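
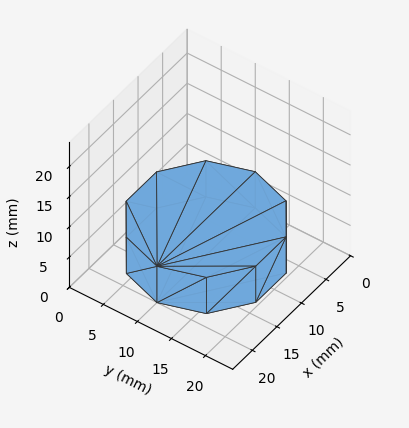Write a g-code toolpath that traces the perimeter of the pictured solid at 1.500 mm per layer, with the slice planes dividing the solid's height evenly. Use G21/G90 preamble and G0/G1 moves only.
Reading the render: the shape is a regular 10-sided prism (a cylinder approximated with 10 flat sides), circumscribed radius ≈ 10 mm, height ≈ 6 mm (dimensions read to the nearest mm from the axis ticks). For the g-code, the solid's height is divided into equal slices at the stated Δz and each level perimeter traced with G1 moves after a G0 lift.

; perimeter-only toolpath
G21 ; units = mm
G90 ; absolute positioning
G28 ; home
; layer 1
G0 Z1.500
G0 X20.000 Y10.000
G1 X18.090 Y15.878
G1 X13.090 Y19.511
G1 X6.910 Y19.511
G1 X1.910 Y15.878
G1 X0.000 Y10.000
G1 X1.910 Y4.122
G1 X6.910 Y0.489
G1 X13.090 Y0.489
G1 X18.090 Y4.122
G1 X20.000 Y10.000
; layer 2
G0 Z3.000
G0 X20.000 Y10.000
G1 X18.090 Y15.878
G1 X13.090 Y19.511
G1 X6.910 Y19.511
G1 X1.910 Y15.878
G1 X0.000 Y10.000
G1 X1.910 Y4.122
G1 X6.910 Y0.489
G1 X13.090 Y0.489
G1 X18.090 Y4.122
G1 X20.000 Y10.000
; layer 3
G0 Z4.500
G0 X20.000 Y10.000
G1 X18.090 Y15.878
G1 X13.090 Y19.511
G1 X6.910 Y19.511
G1 X1.910 Y15.878
G1 X0.000 Y10.000
G1 X1.910 Y4.122
G1 X6.910 Y0.489
G1 X13.090 Y0.489
G1 X18.090 Y4.122
G1 X20.000 Y10.000
; layer 4
G0 Z6.000
G0 X20.000 Y10.000
G1 X18.090 Y15.878
G1 X13.090 Y19.511
G1 X6.910 Y19.511
G1 X1.910 Y15.878
G1 X0.000 Y10.000
G1 X1.910 Y4.122
G1 X6.910 Y0.489
G1 X13.090 Y0.489
G1 X18.090 Y4.122
G1 X20.000 Y10.000
M2 ; end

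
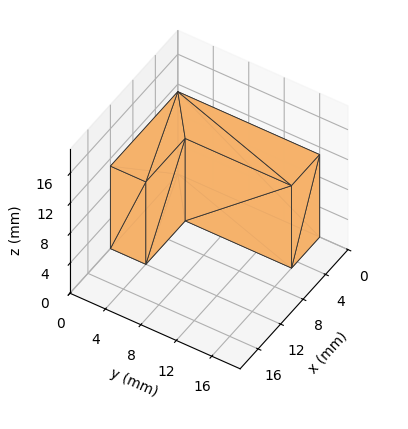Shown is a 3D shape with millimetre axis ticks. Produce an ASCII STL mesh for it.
Reading the render: the shape is an L-shaped prism: outer 12 × 16 mm, arm thicknesses ≈ 4 mm (horizontal) and 5 mm (vertical), extruded 11 mm in z (dimensions read to the nearest mm from the axis ticks). For the STL, each face is triangulated and given an outward normal.

solid part
  facet normal 0.0000 0.0000 -1.0000
    outer loop
      vertex 12.000 4.000 0.000
      vertex 12.000 0.000 0.000
      vertex 0.000 0.000 0.000
    endloop
  endfacet
  facet normal 0.0000 0.0000 -1.0000
    outer loop
      vertex 5.000 4.000 0.000
      vertex 12.000 4.000 0.000
      vertex 0.000 0.000 0.000
    endloop
  endfacet
  facet normal 0.0000 0.0000 -1.0000
    outer loop
      vertex 5.000 16.000 0.000
      vertex 5.000 4.000 0.000
      vertex 0.000 0.000 0.000
    endloop
  endfacet
  facet normal 0.0000 0.0000 -1.0000
    outer loop
      vertex 0.000 16.000 0.000
      vertex 5.000 16.000 0.000
      vertex 0.000 0.000 0.000
    endloop
  endfacet
  facet normal 0.0000 0.0000 1.0000
    outer loop
      vertex 0.000 0.000 11.000
      vertex 12.000 0.000 11.000
      vertex 12.000 4.000 11.000
    endloop
  endfacet
  facet normal 0.0000 0.0000 1.0000
    outer loop
      vertex 0.000 0.000 11.000
      vertex 12.000 4.000 11.000
      vertex 5.000 4.000 11.000
    endloop
  endfacet
  facet normal 0.0000 0.0000 1.0000
    outer loop
      vertex 0.000 0.000 11.000
      vertex 5.000 4.000 11.000
      vertex 5.000 16.000 11.000
    endloop
  endfacet
  facet normal 0.0000 0.0000 1.0000
    outer loop
      vertex 0.000 0.000 11.000
      vertex 5.000 16.000 11.000
      vertex 0.000 16.000 11.000
    endloop
  endfacet
  facet normal 0.0000 -1.0000 0.0000
    outer loop
      vertex 0.000 0.000 0.000
      vertex 12.000 0.000 0.000
      vertex 12.000 0.000 11.000
    endloop
  endfacet
  facet normal 0.0000 -1.0000 0.0000
    outer loop
      vertex 0.000 0.000 0.000
      vertex 12.000 0.000 11.000
      vertex 0.000 0.000 11.000
    endloop
  endfacet
  facet normal 1.0000 0.0000 0.0000
    outer loop
      vertex 12.000 0.000 0.000
      vertex 12.000 4.000 0.000
      vertex 12.000 4.000 11.000
    endloop
  endfacet
  facet normal 1.0000 0.0000 0.0000
    outer loop
      vertex 12.000 0.000 0.000
      vertex 12.000 4.000 11.000
      vertex 12.000 0.000 11.000
    endloop
  endfacet
  facet normal 0.0000 1.0000 0.0000
    outer loop
      vertex 12.000 4.000 0.000
      vertex 5.000 4.000 0.000
      vertex 5.000 4.000 11.000
    endloop
  endfacet
  facet normal 0.0000 1.0000 0.0000
    outer loop
      vertex 12.000 4.000 0.000
      vertex 5.000 4.000 11.000
      vertex 12.000 4.000 11.000
    endloop
  endfacet
  facet normal 1.0000 0.0000 0.0000
    outer loop
      vertex 5.000 4.000 0.000
      vertex 5.000 16.000 0.000
      vertex 5.000 16.000 11.000
    endloop
  endfacet
  facet normal 1.0000 0.0000 0.0000
    outer loop
      vertex 5.000 4.000 0.000
      vertex 5.000 16.000 11.000
      vertex 5.000 4.000 11.000
    endloop
  endfacet
  facet normal 0.0000 1.0000 0.0000
    outer loop
      vertex 5.000 16.000 0.000
      vertex 0.000 16.000 0.000
      vertex 0.000 16.000 11.000
    endloop
  endfacet
  facet normal 0.0000 1.0000 0.0000
    outer loop
      vertex 5.000 16.000 0.000
      vertex 0.000 16.000 11.000
      vertex 5.000 16.000 11.000
    endloop
  endfacet
  facet normal -1.0000 0.0000 0.0000
    outer loop
      vertex 0.000 16.000 0.000
      vertex 0.000 0.000 0.000
      vertex 0.000 0.000 11.000
    endloop
  endfacet
  facet normal -1.0000 0.0000 0.0000
    outer loop
      vertex 0.000 16.000 0.000
      vertex 0.000 0.000 11.000
      vertex 0.000 16.000 11.000
    endloop
  endfacet
endsolid part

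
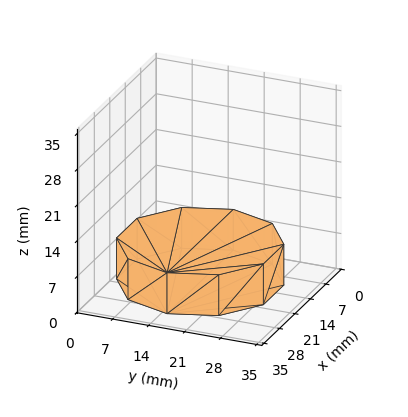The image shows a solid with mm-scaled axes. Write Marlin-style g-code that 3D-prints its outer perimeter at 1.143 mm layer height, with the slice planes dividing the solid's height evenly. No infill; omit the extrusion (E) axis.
Reading the render: the shape is a regular 10-sided prism (a cylinder approximated with 10 flat sides), circumscribed radius ≈ 15 mm, height ≈ 8 mm (dimensions read to the nearest mm from the axis ticks). For the g-code, the solid's height is divided into equal slices at the stated Δz and each level perimeter traced with G1 moves after a G0 lift.

; perimeter-only toolpath
G21 ; units = mm
G90 ; absolute positioning
G28 ; home
; layer 1
G0 Z1.143
G0 X30.000 Y15.000
G1 X27.135 Y23.817
G1 X19.635 Y29.266
G1 X10.365 Y29.266
G1 X2.865 Y23.817
G1 X0.000 Y15.000
G1 X2.865 Y6.183
G1 X10.365 Y0.734
G1 X19.635 Y0.734
G1 X27.135 Y6.183
G1 X30.000 Y15.000
; layer 2
G0 Z2.286
G0 X30.000 Y15.000
G1 X27.135 Y23.817
G1 X19.635 Y29.266
G1 X10.365 Y29.266
G1 X2.865 Y23.817
G1 X0.000 Y15.000
G1 X2.865 Y6.183
G1 X10.365 Y0.734
G1 X19.635 Y0.734
G1 X27.135 Y6.183
G1 X30.000 Y15.000
; layer 3
G0 Z3.429
G0 X30.000 Y15.000
G1 X27.135 Y23.817
G1 X19.635 Y29.266
G1 X10.365 Y29.266
G1 X2.865 Y23.817
G1 X0.000 Y15.000
G1 X2.865 Y6.183
G1 X10.365 Y0.734
G1 X19.635 Y0.734
G1 X27.135 Y6.183
G1 X30.000 Y15.000
; layer 4
G0 Z4.571
G0 X30.000 Y15.000
G1 X27.135 Y23.817
G1 X19.635 Y29.266
G1 X10.365 Y29.266
G1 X2.865 Y23.817
G1 X0.000 Y15.000
G1 X2.865 Y6.183
G1 X10.365 Y0.734
G1 X19.635 Y0.734
G1 X27.135 Y6.183
G1 X30.000 Y15.000
; layer 5
G0 Z5.714
G0 X30.000 Y15.000
G1 X27.135 Y23.817
G1 X19.635 Y29.266
G1 X10.365 Y29.266
G1 X2.865 Y23.817
G1 X0.000 Y15.000
G1 X2.865 Y6.183
G1 X10.365 Y0.734
G1 X19.635 Y0.734
G1 X27.135 Y6.183
G1 X30.000 Y15.000
; layer 6
G0 Z6.857
G0 X30.000 Y15.000
G1 X27.135 Y23.817
G1 X19.635 Y29.266
G1 X10.365 Y29.266
G1 X2.865 Y23.817
G1 X0.000 Y15.000
G1 X2.865 Y6.183
G1 X10.365 Y0.734
G1 X19.635 Y0.734
G1 X27.135 Y6.183
G1 X30.000 Y15.000
; layer 7
G0 Z8.000
G0 X30.000 Y15.000
G1 X27.135 Y23.817
G1 X19.635 Y29.266
G1 X10.365 Y29.266
G1 X2.865 Y23.817
G1 X0.000 Y15.000
G1 X2.865 Y6.183
G1 X10.365 Y0.734
G1 X19.635 Y0.734
G1 X27.135 Y6.183
G1 X30.000 Y15.000
M2 ; end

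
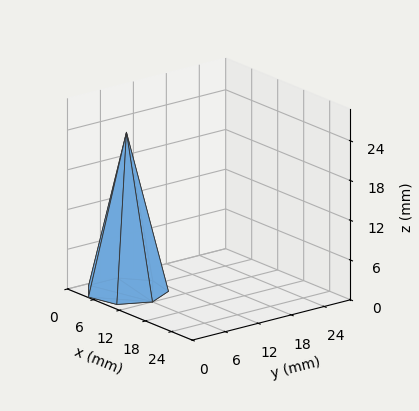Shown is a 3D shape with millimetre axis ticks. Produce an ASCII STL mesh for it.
Reading the render: the shape is a regular 7-sided pyramid, base circumscribed radius ≈ 6 mm, apex at z ≈ 24 mm (dimensions read to the nearest mm from the axis ticks). For the STL, each face is triangulated and given an outward normal.

solid part
  facet normal 0.0000 0.0000 -1.0000
    outer loop
      vertex 4.665 11.850 0.000
      vertex 9.741 10.691 0.000
      vertex 12.000 6.000 0.000
    endloop
  endfacet
  facet normal 0.0000 0.0000 -1.0000
    outer loop
      vertex 0.594 8.603 0.000
      vertex 4.665 11.850 0.000
      vertex 12.000 6.000 0.000
    endloop
  endfacet
  facet normal 0.0000 0.0000 -1.0000
    outer loop
      vertex 0.594 3.397 0.000
      vertex 0.594 8.603 0.000
      vertex 12.000 6.000 0.000
    endloop
  endfacet
  facet normal 0.0000 0.0000 -1.0000
    outer loop
      vertex 4.665 0.150 0.000
      vertex 0.594 3.397 0.000
      vertex 12.000 6.000 0.000
    endloop
  endfacet
  facet normal 0.0000 0.0000 -1.0000
    outer loop
      vertex 9.741 1.309 0.000
      vertex 4.665 0.150 0.000
      vertex 12.000 6.000 0.000
    endloop
  endfacet
  facet normal 0.8790 0.4233 0.2197
    outer loop
      vertex 12.000 6.000 0.000
      vertex 9.741 10.691 0.000
      vertex 6.000 6.000 24.000
    endloop
  endfacet
  facet normal 0.2172 0.9511 0.2197
    outer loop
      vertex 9.741 10.691 0.000
      vertex 4.665 11.850 0.000
      vertex 6.000 6.000 24.000
    endloop
  endfacet
  facet normal -0.6083 0.7627 0.2197
    outer loop
      vertex 4.665 11.850 0.000
      vertex 0.594 8.603 0.000
      vertex 6.000 6.000 24.000
    endloop
  endfacet
  facet normal -0.9756 0.0000 0.2197
    outer loop
      vertex 0.594 8.603 0.000
      vertex 0.594 3.397 0.000
      vertex 6.000 6.000 24.000
    endloop
  endfacet
  facet normal -0.6083 -0.7627 0.2197
    outer loop
      vertex 0.594 3.397 0.000
      vertex 4.665 0.150 0.000
      vertex 6.000 6.000 24.000
    endloop
  endfacet
  facet normal 0.2172 -0.9511 0.2197
    outer loop
      vertex 4.665 0.150 0.000
      vertex 9.741 1.309 0.000
      vertex 6.000 6.000 24.000
    endloop
  endfacet
  facet normal 0.8790 -0.4233 0.2197
    outer loop
      vertex 9.741 1.309 0.000
      vertex 12.000 6.000 0.000
      vertex 6.000 6.000 24.000
    endloop
  endfacet
endsolid part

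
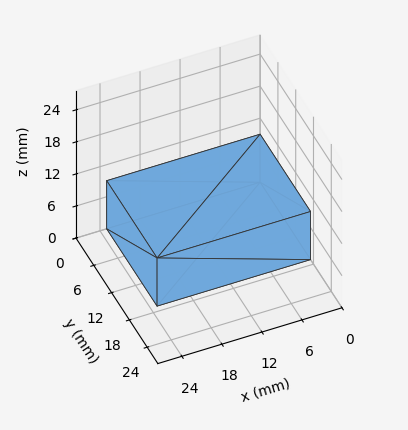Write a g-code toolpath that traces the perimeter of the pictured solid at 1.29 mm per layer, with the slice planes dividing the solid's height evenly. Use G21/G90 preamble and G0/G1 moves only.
Reading the render: the shape is a rectangular box, roughly 23 × 17 mm footprint and 9 mm tall (dimensions read to the nearest mm from the axis ticks). For the g-code, the solid's height is divided into equal slices at the stated Δz and each level perimeter traced with G1 moves after a G0 lift.

; perimeter-only toolpath
G21 ; units = mm
G90 ; absolute positioning
G28 ; home
; layer 1
G0 Z1.29
G0 X0.00 Y0.00
G1 X23.00 Y0.00
G1 X23.00 Y17.00
G1 X0.00 Y17.00
G1 X0.00 Y0.00
; layer 2
G0 Z2.57
G0 X0.00 Y0.00
G1 X23.00 Y0.00
G1 X23.00 Y17.00
G1 X0.00 Y17.00
G1 X0.00 Y0.00
; layer 3
G0 Z3.86
G0 X0.00 Y0.00
G1 X23.00 Y0.00
G1 X23.00 Y17.00
G1 X0.00 Y17.00
G1 X0.00 Y0.00
; layer 4
G0 Z5.14
G0 X0.00 Y0.00
G1 X23.00 Y0.00
G1 X23.00 Y17.00
G1 X0.00 Y17.00
G1 X0.00 Y0.00
; layer 5
G0 Z6.43
G0 X0.00 Y0.00
G1 X23.00 Y0.00
G1 X23.00 Y17.00
G1 X0.00 Y17.00
G1 X0.00 Y0.00
; layer 6
G0 Z7.71
G0 X0.00 Y0.00
G1 X23.00 Y0.00
G1 X23.00 Y17.00
G1 X0.00 Y17.00
G1 X0.00 Y0.00
; layer 7
G0 Z9.00
G0 X0.00 Y0.00
G1 X23.00 Y0.00
G1 X23.00 Y17.00
G1 X0.00 Y17.00
G1 X0.00 Y0.00
M2 ; end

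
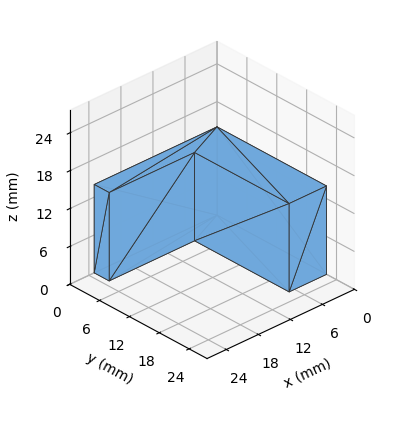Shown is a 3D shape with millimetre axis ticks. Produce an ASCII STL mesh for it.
Reading the render: the shape is an L-shaped prism: outer 23 × 22 mm, arm thicknesses ≈ 3 mm (horizontal) and 7 mm (vertical), extruded 14 mm in z (dimensions read to the nearest mm from the axis ticks). For the STL, each face is triangulated and given an outward normal.

solid part
  facet normal 0.0000 0.0000 -1.0000
    outer loop
      vertex 23.0 3.0 0.0
      vertex 23.0 0.0 0.0
      vertex 0.0 0.0 0.0
    endloop
  endfacet
  facet normal 0.0000 0.0000 -1.0000
    outer loop
      vertex 7.0 3.0 0.0
      vertex 23.0 3.0 0.0
      vertex 0.0 0.0 0.0
    endloop
  endfacet
  facet normal 0.0000 0.0000 -1.0000
    outer loop
      vertex 7.0 22.0 0.0
      vertex 7.0 3.0 0.0
      vertex 0.0 0.0 0.0
    endloop
  endfacet
  facet normal 0.0000 0.0000 -1.0000
    outer loop
      vertex 0.0 22.0 0.0
      vertex 7.0 22.0 0.0
      vertex 0.0 0.0 0.0
    endloop
  endfacet
  facet normal 0.0000 0.0000 1.0000
    outer loop
      vertex 0.0 0.0 14.0
      vertex 23.0 0.0 14.0
      vertex 23.0 3.0 14.0
    endloop
  endfacet
  facet normal 0.0000 0.0000 1.0000
    outer loop
      vertex 0.0 0.0 14.0
      vertex 23.0 3.0 14.0
      vertex 7.0 3.0 14.0
    endloop
  endfacet
  facet normal 0.0000 0.0000 1.0000
    outer loop
      vertex 0.0 0.0 14.0
      vertex 7.0 3.0 14.0
      vertex 7.0 22.0 14.0
    endloop
  endfacet
  facet normal 0.0000 0.0000 1.0000
    outer loop
      vertex 0.0 0.0 14.0
      vertex 7.0 22.0 14.0
      vertex 0.0 22.0 14.0
    endloop
  endfacet
  facet normal 0.0000 -1.0000 0.0000
    outer loop
      vertex 0.0 0.0 0.0
      vertex 23.0 0.0 0.0
      vertex 23.0 0.0 14.0
    endloop
  endfacet
  facet normal 0.0000 -1.0000 0.0000
    outer loop
      vertex 0.0 0.0 0.0
      vertex 23.0 0.0 14.0
      vertex 0.0 0.0 14.0
    endloop
  endfacet
  facet normal 1.0000 0.0000 0.0000
    outer loop
      vertex 23.0 0.0 0.0
      vertex 23.0 3.0 0.0
      vertex 23.0 3.0 14.0
    endloop
  endfacet
  facet normal 1.0000 0.0000 0.0000
    outer loop
      vertex 23.0 0.0 0.0
      vertex 23.0 3.0 14.0
      vertex 23.0 0.0 14.0
    endloop
  endfacet
  facet normal 0.0000 1.0000 0.0000
    outer loop
      vertex 23.0 3.0 0.0
      vertex 7.0 3.0 0.0
      vertex 7.0 3.0 14.0
    endloop
  endfacet
  facet normal 0.0000 1.0000 0.0000
    outer loop
      vertex 23.0 3.0 0.0
      vertex 7.0 3.0 14.0
      vertex 23.0 3.0 14.0
    endloop
  endfacet
  facet normal 1.0000 0.0000 0.0000
    outer loop
      vertex 7.0 3.0 0.0
      vertex 7.0 22.0 0.0
      vertex 7.0 22.0 14.0
    endloop
  endfacet
  facet normal 1.0000 0.0000 0.0000
    outer loop
      vertex 7.0 3.0 0.0
      vertex 7.0 22.0 14.0
      vertex 7.0 3.0 14.0
    endloop
  endfacet
  facet normal 0.0000 1.0000 0.0000
    outer loop
      vertex 7.0 22.0 0.0
      vertex 0.0 22.0 0.0
      vertex 0.0 22.0 14.0
    endloop
  endfacet
  facet normal 0.0000 1.0000 0.0000
    outer loop
      vertex 7.0 22.0 0.0
      vertex 0.0 22.0 14.0
      vertex 7.0 22.0 14.0
    endloop
  endfacet
  facet normal -1.0000 0.0000 0.0000
    outer loop
      vertex 0.0 22.0 0.0
      vertex 0.0 0.0 0.0
      vertex 0.0 0.0 14.0
    endloop
  endfacet
  facet normal -1.0000 0.0000 0.0000
    outer loop
      vertex 0.0 22.0 0.0
      vertex 0.0 0.0 14.0
      vertex 0.0 22.0 14.0
    endloop
  endfacet
endsolid part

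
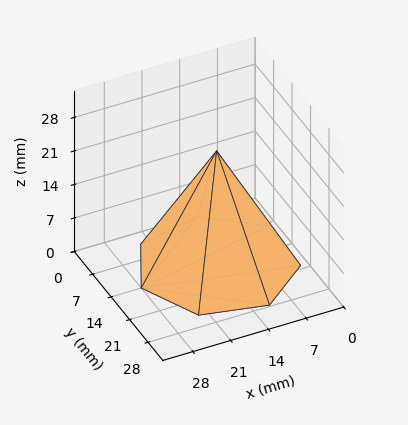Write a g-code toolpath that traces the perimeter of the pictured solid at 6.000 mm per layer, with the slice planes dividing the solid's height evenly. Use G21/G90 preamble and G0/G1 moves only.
Reading the render: the shape is a regular 7-sided pyramid, base circumscribed radius ≈ 14 mm, apex at z ≈ 24 mm (dimensions read to the nearest mm from the axis ticks). For the g-code, the solid's height is divided into equal slices at the stated Δz and each level perimeter traced with G1 moves after a G0 lift.

; perimeter-only toolpath
G21 ; units = mm
G90 ; absolute positioning
G28 ; home
; layer 1
G0 Z6.000
G0 X24.500 Y14.000
G1 X20.547 Y22.210
G1 X11.664 Y24.237
G1 X4.540 Y18.556
G1 X4.540 Y9.444
G1 X11.664 Y3.763
G1 X20.547 Y5.790
G1 X24.500 Y14.000
; layer 2
G0 Z12.000
G0 X21.000 Y14.000
G1 X18.364 Y19.473
G1 X12.442 Y20.825
G1 X7.693 Y17.037
G1 X7.693 Y10.963
G1 X12.442 Y7.175
G1 X18.364 Y8.527
G1 X21.000 Y14.000
; layer 3
G0 Z18.000
G0 X17.500 Y14.000
G1 X16.182 Y16.736
G1 X13.221 Y17.412
G1 X10.847 Y15.518
G1 X10.847 Y12.482
G1 X13.221 Y10.588
G1 X16.182 Y11.264
G1 X17.500 Y14.000
M2 ; end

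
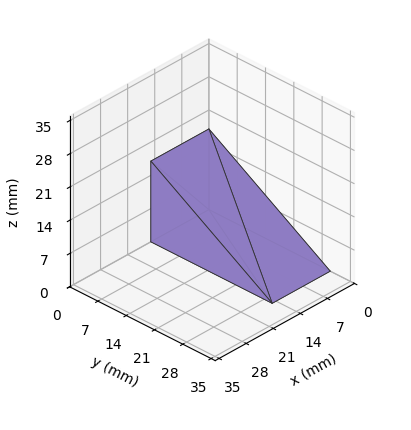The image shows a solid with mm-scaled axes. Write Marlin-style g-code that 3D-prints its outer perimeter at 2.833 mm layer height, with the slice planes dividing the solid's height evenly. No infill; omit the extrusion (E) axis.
Reading the render: the shape is a wedge (ramp): 15 × 30 mm base, rising to 17 mm along the y=0 edge and sloping linearly to z=0 at y=30 (dimensions read to the nearest mm from the axis ticks). For the g-code, the solid's height is divided into equal slices at the stated Δz and each level perimeter traced with G1 moves after a G0 lift.

; perimeter-only toolpath
G21 ; units = mm
G90 ; absolute positioning
G28 ; home
; layer 1
G0 Z2.833
G0 X0.000 Y0.000
G1 X15.000 Y0.000
G1 X15.000 Y25.000
G1 X0.000 Y25.000
G1 X0.000 Y0.000
; layer 2
G0 Z5.667
G0 X0.000 Y0.000
G1 X15.000 Y0.000
G1 X15.000 Y20.000
G1 X0.000 Y20.000
G1 X0.000 Y0.000
; layer 3
G0 Z8.500
G0 X0.000 Y0.000
G1 X15.000 Y0.000
G1 X15.000 Y15.000
G1 X0.000 Y15.000
G1 X0.000 Y0.000
; layer 4
G0 Z11.333
G0 X0.000 Y0.000
G1 X15.000 Y0.000
G1 X15.000 Y10.000
G1 X0.000 Y10.000
G1 X0.000 Y0.000
; layer 5
G0 Z14.167
G0 X0.000 Y0.000
G1 X15.000 Y0.000
G1 X15.000 Y5.000
G1 X0.000 Y5.000
G1 X0.000 Y0.000
M2 ; end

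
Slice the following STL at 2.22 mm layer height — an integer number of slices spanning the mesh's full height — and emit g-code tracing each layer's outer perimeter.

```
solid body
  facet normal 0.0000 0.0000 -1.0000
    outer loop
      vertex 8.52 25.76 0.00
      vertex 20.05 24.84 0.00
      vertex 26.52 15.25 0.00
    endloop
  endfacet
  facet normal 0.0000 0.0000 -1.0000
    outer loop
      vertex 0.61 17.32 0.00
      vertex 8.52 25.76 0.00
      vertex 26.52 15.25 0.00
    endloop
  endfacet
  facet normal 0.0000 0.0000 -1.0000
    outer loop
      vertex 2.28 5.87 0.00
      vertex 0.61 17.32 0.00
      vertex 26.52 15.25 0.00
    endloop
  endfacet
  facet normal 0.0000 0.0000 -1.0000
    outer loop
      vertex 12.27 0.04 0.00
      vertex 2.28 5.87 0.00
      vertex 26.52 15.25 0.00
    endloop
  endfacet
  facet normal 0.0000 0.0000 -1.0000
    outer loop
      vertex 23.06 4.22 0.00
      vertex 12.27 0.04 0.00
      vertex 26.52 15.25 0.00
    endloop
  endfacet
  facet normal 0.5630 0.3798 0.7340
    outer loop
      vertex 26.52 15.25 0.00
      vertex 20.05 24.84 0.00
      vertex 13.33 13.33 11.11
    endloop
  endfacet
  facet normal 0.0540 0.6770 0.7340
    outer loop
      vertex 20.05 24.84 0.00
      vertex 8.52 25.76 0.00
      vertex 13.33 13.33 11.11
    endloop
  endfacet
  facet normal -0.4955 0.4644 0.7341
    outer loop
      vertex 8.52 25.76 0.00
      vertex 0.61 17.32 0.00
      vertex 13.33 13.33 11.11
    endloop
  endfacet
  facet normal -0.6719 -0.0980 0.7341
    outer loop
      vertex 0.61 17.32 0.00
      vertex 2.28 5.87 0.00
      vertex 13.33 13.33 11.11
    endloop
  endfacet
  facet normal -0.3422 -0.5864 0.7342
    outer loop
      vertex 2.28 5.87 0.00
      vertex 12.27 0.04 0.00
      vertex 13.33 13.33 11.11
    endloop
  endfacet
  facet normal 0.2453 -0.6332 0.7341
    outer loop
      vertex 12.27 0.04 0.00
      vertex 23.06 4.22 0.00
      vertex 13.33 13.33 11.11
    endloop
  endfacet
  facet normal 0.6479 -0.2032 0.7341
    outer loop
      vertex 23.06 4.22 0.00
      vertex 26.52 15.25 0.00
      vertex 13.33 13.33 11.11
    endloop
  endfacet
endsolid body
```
; perimeter-only toolpath
G21 ; units = mm
G90 ; absolute positioning
G28 ; home
; layer 1
G0 Z2.22
G0 X23.88 Y14.87
G1 X18.71 Y22.54
G1 X9.48 Y23.27
G1 X3.15 Y16.52
G1 X4.49 Y7.36
G1 X12.48 Y2.70
G1 X21.11 Y6.04
G1 X23.88 Y14.87
; layer 2
G0 Z4.44
G0 X21.24 Y14.48
G1 X17.36 Y20.24
G1 X10.44 Y20.79
G1 X5.70 Y15.72
G1 X6.70 Y8.85
G1 X12.69 Y5.36
G1 X19.17 Y7.86
G1 X21.24 Y14.48
; layer 3
G0 Z6.67
G0 X18.61 Y14.10
G1 X16.02 Y17.93
G1 X11.41 Y18.30
G1 X8.24 Y14.93
G1 X8.91 Y10.35
G1 X12.91 Y8.01
G1 X17.22 Y9.69
G1 X18.61 Y14.10
; layer 4
G0 Z8.89
G0 X15.97 Y13.71
G1 X14.67 Y15.63
G1 X12.37 Y15.82
G1 X10.79 Y14.13
G1 X11.12 Y11.84
G1 X13.12 Y10.67
G1 X15.28 Y11.51
G1 X15.97 Y13.71
M2 ; end

The solid is a regular 7-sided pyramid, base circumscribed radius ≈ 13.3 mm, apex at z ≈ 11.1 mm. Slicing at Δz = 2.22 mm — 5 equal slices spanning the solid's height, so layer i sits at z = i·h/5 — gives 4 non-empty perimeters. Each is a 7-segment closed polygon; G0 lifts to the layer z and rapids to the start vertex, then G1 traces the edges. The cross-section shrinks linearly with z (the slice at the apex is degenerate and omitted).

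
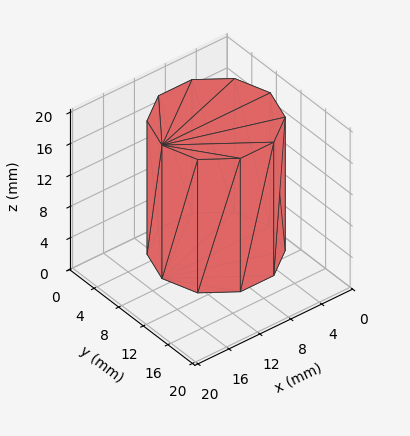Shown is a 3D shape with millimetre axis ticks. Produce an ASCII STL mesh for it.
Reading the render: the shape is a regular 10-sided prism (a cylinder approximated with 10 flat sides), circumscribed radius ≈ 7 mm, height ≈ 17 mm (dimensions read to the nearest mm from the axis ticks). For the STL, each face is triangulated and given an outward normal.

solid part
  facet normal 0.0000 0.0000 -1.0000
    outer loop
      vertex 9.163 13.657 0.000
      vertex 12.663 11.114 0.000
      vertex 14.000 7.000 0.000
    endloop
  endfacet
  facet normal 0.0000 0.0000 -1.0000
    outer loop
      vertex 4.837 13.657 0.000
      vertex 9.163 13.657 0.000
      vertex 14.000 7.000 0.000
    endloop
  endfacet
  facet normal 0.0000 0.0000 -1.0000
    outer loop
      vertex 1.337 11.114 0.000
      vertex 4.837 13.657 0.000
      vertex 14.000 7.000 0.000
    endloop
  endfacet
  facet normal 0.0000 0.0000 -1.0000
    outer loop
      vertex 0.000 7.000 0.000
      vertex 1.337 11.114 0.000
      vertex 14.000 7.000 0.000
    endloop
  endfacet
  facet normal 0.0000 0.0000 -1.0000
    outer loop
      vertex 1.337 2.886 0.000
      vertex 0.000 7.000 0.000
      vertex 14.000 7.000 0.000
    endloop
  endfacet
  facet normal 0.0000 0.0000 -1.0000
    outer loop
      vertex 4.837 0.343 0.000
      vertex 1.337 2.886 0.000
      vertex 14.000 7.000 0.000
    endloop
  endfacet
  facet normal 0.0000 0.0000 -1.0000
    outer loop
      vertex 9.163 0.343 0.000
      vertex 4.837 0.343 0.000
      vertex 14.000 7.000 0.000
    endloop
  endfacet
  facet normal 0.0000 0.0000 -1.0000
    outer loop
      vertex 12.663 2.886 0.000
      vertex 9.163 0.343 0.000
      vertex 14.000 7.000 0.000
    endloop
  endfacet
  facet normal 0.0000 0.0000 1.0000
    outer loop
      vertex 14.000 7.000 17.000
      vertex 12.663 11.114 17.000
      vertex 9.163 13.657 17.000
    endloop
  endfacet
  facet normal 0.0000 0.0000 1.0000
    outer loop
      vertex 14.000 7.000 17.000
      vertex 9.163 13.657 17.000
      vertex 4.837 13.657 17.000
    endloop
  endfacet
  facet normal 0.0000 0.0000 1.0000
    outer loop
      vertex 14.000 7.000 17.000
      vertex 4.837 13.657 17.000
      vertex 1.337 11.114 17.000
    endloop
  endfacet
  facet normal 0.0000 0.0000 1.0000
    outer loop
      vertex 14.000 7.000 17.000
      vertex 1.337 11.114 17.000
      vertex 0.000 7.000 17.000
    endloop
  endfacet
  facet normal 0.0000 0.0000 1.0000
    outer loop
      vertex 14.000 7.000 17.000
      vertex 0.000 7.000 17.000
      vertex 1.337 2.886 17.000
    endloop
  endfacet
  facet normal 0.0000 0.0000 1.0000
    outer loop
      vertex 14.000 7.000 17.000
      vertex 1.337 2.886 17.000
      vertex 4.837 0.343 17.000
    endloop
  endfacet
  facet normal 0.0000 0.0000 1.0000
    outer loop
      vertex 14.000 7.000 17.000
      vertex 4.837 0.343 17.000
      vertex 9.163 0.343 17.000
    endloop
  endfacet
  facet normal 0.0000 0.0000 1.0000
    outer loop
      vertex 14.000 7.000 17.000
      vertex 9.163 0.343 17.000
      vertex 12.663 2.886 17.000
    endloop
  endfacet
  facet normal 0.9510 0.3091 0.0000
    outer loop
      vertex 14.000 7.000 0.000
      vertex 12.663 11.114 0.000
      vertex 12.663 11.114 17.000
    endloop
  endfacet
  facet normal 0.9510 0.3091 0.0000
    outer loop
      vertex 14.000 7.000 0.000
      vertex 12.663 11.114 17.000
      vertex 14.000 7.000 17.000
    endloop
  endfacet
  facet normal 0.5878 0.8090 0.0000
    outer loop
      vertex 12.663 11.114 0.000
      vertex 9.163 13.657 0.000
      vertex 9.163 13.657 17.000
    endloop
  endfacet
  facet normal 0.5878 0.8090 0.0000
    outer loop
      vertex 12.663 11.114 0.000
      vertex 9.163 13.657 17.000
      vertex 12.663 11.114 17.000
    endloop
  endfacet
  facet normal 0.0000 1.0000 0.0000
    outer loop
      vertex 9.163 13.657 0.000
      vertex 4.837 13.657 0.000
      vertex 4.837 13.657 17.000
    endloop
  endfacet
  facet normal 0.0000 1.0000 0.0000
    outer loop
      vertex 9.163 13.657 0.000
      vertex 4.837 13.657 17.000
      vertex 9.163 13.657 17.000
    endloop
  endfacet
  facet normal -0.5878 0.8090 0.0000
    outer loop
      vertex 4.837 13.657 0.000
      vertex 1.337 11.114 0.000
      vertex 1.337 11.114 17.000
    endloop
  endfacet
  facet normal -0.5878 0.8090 0.0000
    outer loop
      vertex 4.837 13.657 0.000
      vertex 1.337 11.114 17.000
      vertex 4.837 13.657 17.000
    endloop
  endfacet
  facet normal -0.9510 0.3091 0.0000
    outer loop
      vertex 1.337 11.114 0.000
      vertex 0.000 7.000 0.000
      vertex 0.000 7.000 17.000
    endloop
  endfacet
  facet normal -0.9510 0.3091 0.0000
    outer loop
      vertex 1.337 11.114 0.000
      vertex 0.000 7.000 17.000
      vertex 1.337 11.114 17.000
    endloop
  endfacet
  facet normal -0.9510 -0.3091 0.0000
    outer loop
      vertex 0.000 7.000 0.000
      vertex 1.337 2.886 0.000
      vertex 1.337 2.886 17.000
    endloop
  endfacet
  facet normal -0.9510 -0.3091 0.0000
    outer loop
      vertex 0.000 7.000 0.000
      vertex 1.337 2.886 17.000
      vertex 0.000 7.000 17.000
    endloop
  endfacet
  facet normal -0.5878 -0.8090 0.0000
    outer loop
      vertex 1.337 2.886 0.000
      vertex 4.837 0.343 0.000
      vertex 4.837 0.343 17.000
    endloop
  endfacet
  facet normal -0.5878 -0.8090 0.0000
    outer loop
      vertex 1.337 2.886 0.000
      vertex 4.837 0.343 17.000
      vertex 1.337 2.886 17.000
    endloop
  endfacet
  facet normal 0.0000 -1.0000 0.0000
    outer loop
      vertex 4.837 0.343 0.000
      vertex 9.163 0.343 0.000
      vertex 9.163 0.343 17.000
    endloop
  endfacet
  facet normal 0.0000 -1.0000 0.0000
    outer loop
      vertex 4.837 0.343 0.000
      vertex 9.163 0.343 17.000
      vertex 4.837 0.343 17.000
    endloop
  endfacet
  facet normal 0.5878 -0.8090 0.0000
    outer loop
      vertex 9.163 0.343 0.000
      vertex 12.663 2.886 0.000
      vertex 12.663 2.886 17.000
    endloop
  endfacet
  facet normal 0.5878 -0.8090 0.0000
    outer loop
      vertex 9.163 0.343 0.000
      vertex 12.663 2.886 17.000
      vertex 9.163 0.343 17.000
    endloop
  endfacet
  facet normal 0.9510 -0.3091 0.0000
    outer loop
      vertex 12.663 2.886 0.000
      vertex 14.000 7.000 0.000
      vertex 14.000 7.000 17.000
    endloop
  endfacet
  facet normal 0.9510 -0.3091 0.0000
    outer loop
      vertex 12.663 2.886 0.000
      vertex 14.000 7.000 17.000
      vertex 12.663 2.886 17.000
    endloop
  endfacet
endsolid part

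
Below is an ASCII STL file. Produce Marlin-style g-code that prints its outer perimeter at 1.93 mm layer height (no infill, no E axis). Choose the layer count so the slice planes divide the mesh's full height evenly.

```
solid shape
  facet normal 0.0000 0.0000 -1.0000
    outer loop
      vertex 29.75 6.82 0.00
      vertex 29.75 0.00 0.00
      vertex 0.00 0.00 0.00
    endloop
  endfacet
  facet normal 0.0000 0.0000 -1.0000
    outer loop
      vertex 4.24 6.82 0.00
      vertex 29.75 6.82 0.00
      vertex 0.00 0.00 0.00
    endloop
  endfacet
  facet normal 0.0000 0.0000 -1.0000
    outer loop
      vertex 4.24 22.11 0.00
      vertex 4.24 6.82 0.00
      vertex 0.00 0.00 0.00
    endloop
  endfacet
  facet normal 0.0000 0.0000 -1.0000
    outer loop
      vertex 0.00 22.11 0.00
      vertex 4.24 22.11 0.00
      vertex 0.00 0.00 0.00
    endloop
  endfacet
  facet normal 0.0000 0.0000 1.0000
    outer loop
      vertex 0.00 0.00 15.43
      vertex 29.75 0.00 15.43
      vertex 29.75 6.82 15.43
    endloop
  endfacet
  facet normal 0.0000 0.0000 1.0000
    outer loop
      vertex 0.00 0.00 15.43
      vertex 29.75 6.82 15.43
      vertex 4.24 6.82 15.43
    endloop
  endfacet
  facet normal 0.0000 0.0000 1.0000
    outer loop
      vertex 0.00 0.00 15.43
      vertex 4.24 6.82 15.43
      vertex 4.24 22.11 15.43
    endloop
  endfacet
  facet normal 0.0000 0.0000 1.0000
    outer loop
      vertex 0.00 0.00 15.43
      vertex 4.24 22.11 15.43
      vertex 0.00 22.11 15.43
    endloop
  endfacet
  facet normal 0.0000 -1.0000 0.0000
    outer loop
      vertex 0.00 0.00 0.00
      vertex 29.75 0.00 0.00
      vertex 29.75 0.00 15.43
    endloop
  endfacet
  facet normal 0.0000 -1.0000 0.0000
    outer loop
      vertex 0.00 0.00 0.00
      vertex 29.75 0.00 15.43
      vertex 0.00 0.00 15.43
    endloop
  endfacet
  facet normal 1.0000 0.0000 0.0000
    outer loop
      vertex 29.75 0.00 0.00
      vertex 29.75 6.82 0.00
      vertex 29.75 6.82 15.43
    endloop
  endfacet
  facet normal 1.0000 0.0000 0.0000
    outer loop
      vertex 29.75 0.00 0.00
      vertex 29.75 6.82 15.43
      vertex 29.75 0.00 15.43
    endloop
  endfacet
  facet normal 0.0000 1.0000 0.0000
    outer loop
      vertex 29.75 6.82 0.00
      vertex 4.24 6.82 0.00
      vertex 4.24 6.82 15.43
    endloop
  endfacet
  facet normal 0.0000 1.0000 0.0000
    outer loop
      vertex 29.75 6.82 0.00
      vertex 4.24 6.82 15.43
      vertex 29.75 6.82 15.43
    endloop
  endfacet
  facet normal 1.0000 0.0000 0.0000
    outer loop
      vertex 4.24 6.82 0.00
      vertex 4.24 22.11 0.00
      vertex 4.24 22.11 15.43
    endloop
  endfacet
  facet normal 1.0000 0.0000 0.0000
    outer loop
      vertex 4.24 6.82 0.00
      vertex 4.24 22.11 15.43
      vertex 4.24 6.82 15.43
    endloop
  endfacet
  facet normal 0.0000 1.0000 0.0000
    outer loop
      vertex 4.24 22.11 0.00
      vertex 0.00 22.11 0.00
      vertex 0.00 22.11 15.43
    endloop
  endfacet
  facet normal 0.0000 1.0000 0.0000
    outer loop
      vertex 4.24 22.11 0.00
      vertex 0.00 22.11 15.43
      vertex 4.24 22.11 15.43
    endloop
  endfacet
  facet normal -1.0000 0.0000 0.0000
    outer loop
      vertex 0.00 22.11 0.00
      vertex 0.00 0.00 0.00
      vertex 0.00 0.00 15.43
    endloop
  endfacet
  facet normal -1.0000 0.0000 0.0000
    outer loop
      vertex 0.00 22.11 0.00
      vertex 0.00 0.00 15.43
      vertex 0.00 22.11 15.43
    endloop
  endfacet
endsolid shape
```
; perimeter-only toolpath
G21 ; units = mm
G90 ; absolute positioning
G28 ; home
; layer 1
G0 Z1.93
G0 X0.00 Y0.00
G1 X29.75 Y0.00
G1 X29.75 Y6.82
G1 X4.24 Y6.82
G1 X4.24 Y22.11
G1 X0.00 Y22.11
G1 X0.00 Y0.00
; layer 2
G0 Z3.86
G0 X0.00 Y0.00
G1 X29.75 Y0.00
G1 X29.75 Y6.82
G1 X4.24 Y6.82
G1 X4.24 Y22.11
G1 X0.00 Y22.11
G1 X0.00 Y0.00
; layer 3
G0 Z5.79
G0 X0.00 Y0.00
G1 X29.75 Y0.00
G1 X29.75 Y6.82
G1 X4.24 Y6.82
G1 X4.24 Y22.11
G1 X0.00 Y22.11
G1 X0.00 Y0.00
; layer 4
G0 Z7.71
G0 X0.00 Y0.00
G1 X29.75 Y0.00
G1 X29.75 Y6.82
G1 X4.24 Y6.82
G1 X4.24 Y22.11
G1 X0.00 Y22.11
G1 X0.00 Y0.00
; layer 5
G0 Z9.64
G0 X0.00 Y0.00
G1 X29.75 Y0.00
G1 X29.75 Y6.82
G1 X4.24 Y6.82
G1 X4.24 Y22.11
G1 X0.00 Y22.11
G1 X0.00 Y0.00
; layer 6
G0 Z11.57
G0 X0.00 Y0.00
G1 X29.75 Y0.00
G1 X29.75 Y6.82
G1 X4.24 Y6.82
G1 X4.24 Y22.11
G1 X0.00 Y22.11
G1 X0.00 Y0.00
; layer 7
G0 Z13.50
G0 X0.00 Y0.00
G1 X29.75 Y0.00
G1 X29.75 Y6.82
G1 X4.24 Y6.82
G1 X4.24 Y22.11
G1 X0.00 Y22.11
G1 X0.00 Y0.00
; layer 8
G0 Z15.43
G0 X0.00 Y0.00
G1 X29.75 Y0.00
G1 X29.75 Y6.82
G1 X4.24 Y6.82
G1 X4.24 Y22.11
G1 X0.00 Y22.11
G1 X0.00 Y0.00
M2 ; end

The solid is an L-shaped prism: outer 29.8 × 22.1 mm, arm thicknesses ≈ 6.82 mm (horizontal) and 4.24 mm (vertical), extruded 15.4 mm in z. Slicing at Δz = 1.93 mm — 8 equal slices spanning the solid's height, so layer i sits at z = i·h/8 — gives 8 non-empty perimeters. Each is a 6-segment closed polygon; G0 lifts to the layer z and rapids to the start vertex, then G1 traces the edges.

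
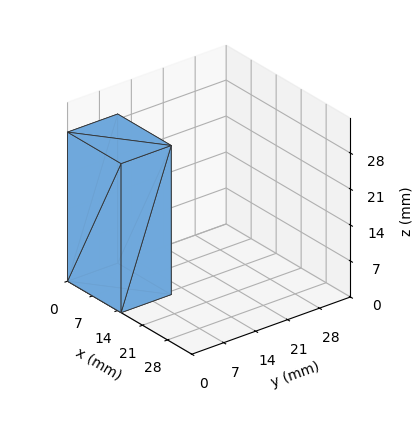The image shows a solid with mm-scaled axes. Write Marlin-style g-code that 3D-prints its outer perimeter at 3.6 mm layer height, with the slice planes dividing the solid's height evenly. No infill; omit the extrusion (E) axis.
Reading the render: the shape is a rectangular box, roughly 15 × 11 mm footprint and 29 mm tall (dimensions read to the nearest mm from the axis ticks). For the g-code, the solid's height is divided into equal slices at the stated Δz and each level perimeter traced with G1 moves after a G0 lift.

; perimeter-only toolpath
G21 ; units = mm
G90 ; absolute positioning
G28 ; home
; layer 1
G0 Z3.6
G0 X0.0 Y0.0
G1 X15.0 Y0.0
G1 X15.0 Y11.0
G1 X0.0 Y11.0
G1 X0.0 Y0.0
; layer 2
G0 Z7.2
G0 X0.0 Y0.0
G1 X15.0 Y0.0
G1 X15.0 Y11.0
G1 X0.0 Y11.0
G1 X0.0 Y0.0
; layer 3
G0 Z10.9
G0 X0.0 Y0.0
G1 X15.0 Y0.0
G1 X15.0 Y11.0
G1 X0.0 Y11.0
G1 X0.0 Y0.0
; layer 4
G0 Z14.5
G0 X0.0 Y0.0
G1 X15.0 Y0.0
G1 X15.0 Y11.0
G1 X0.0 Y11.0
G1 X0.0 Y0.0
; layer 5
G0 Z18.1
G0 X0.0 Y0.0
G1 X15.0 Y0.0
G1 X15.0 Y11.0
G1 X0.0 Y11.0
G1 X0.0 Y0.0
; layer 6
G0 Z21.8
G0 X0.0 Y0.0
G1 X15.0 Y0.0
G1 X15.0 Y11.0
G1 X0.0 Y11.0
G1 X0.0 Y0.0
; layer 7
G0 Z25.4
G0 X0.0 Y0.0
G1 X15.0 Y0.0
G1 X15.0 Y11.0
G1 X0.0 Y11.0
G1 X0.0 Y0.0
; layer 8
G0 Z29.0
G0 X0.0 Y0.0
G1 X15.0 Y0.0
G1 X15.0 Y11.0
G1 X0.0 Y11.0
G1 X0.0 Y0.0
M2 ; end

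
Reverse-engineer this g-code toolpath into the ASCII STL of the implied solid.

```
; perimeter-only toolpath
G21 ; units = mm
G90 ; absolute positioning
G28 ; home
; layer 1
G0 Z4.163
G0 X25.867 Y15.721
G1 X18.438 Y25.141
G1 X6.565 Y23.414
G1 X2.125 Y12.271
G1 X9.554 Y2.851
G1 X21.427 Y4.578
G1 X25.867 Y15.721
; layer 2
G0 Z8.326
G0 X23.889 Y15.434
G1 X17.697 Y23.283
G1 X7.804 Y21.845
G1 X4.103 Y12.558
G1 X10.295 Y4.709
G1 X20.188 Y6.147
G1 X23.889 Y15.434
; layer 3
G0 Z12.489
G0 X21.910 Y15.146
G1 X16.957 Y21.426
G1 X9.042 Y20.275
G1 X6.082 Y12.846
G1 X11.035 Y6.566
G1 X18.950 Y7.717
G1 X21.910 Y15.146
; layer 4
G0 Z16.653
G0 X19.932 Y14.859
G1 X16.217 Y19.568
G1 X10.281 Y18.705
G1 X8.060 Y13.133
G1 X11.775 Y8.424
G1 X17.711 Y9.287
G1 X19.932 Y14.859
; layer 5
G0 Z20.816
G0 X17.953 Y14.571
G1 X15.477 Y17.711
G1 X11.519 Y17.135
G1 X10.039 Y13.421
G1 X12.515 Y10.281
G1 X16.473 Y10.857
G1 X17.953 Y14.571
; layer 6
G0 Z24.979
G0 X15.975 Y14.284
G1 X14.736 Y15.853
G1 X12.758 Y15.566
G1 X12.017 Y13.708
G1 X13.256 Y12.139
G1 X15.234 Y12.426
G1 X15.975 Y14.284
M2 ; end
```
solid part
  facet normal 0.0000 0.0000 -1.0000
    outer loop
      vertex 5.327 24.984 0.000
      vertex 19.178 26.998 0.000
      vertex 27.846 16.009 0.000
    endloop
  endfacet
  facet normal 0.0000 0.0000 -1.0000
    outer loop
      vertex 0.146 11.983 0.000
      vertex 5.327 24.984 0.000
      vertex 27.846 16.009 0.000
    endloop
  endfacet
  facet normal 0.0000 0.0000 -1.0000
    outer loop
      vertex 8.814 0.994 0.000
      vertex 0.146 11.983 0.000
      vertex 27.846 16.009 0.000
    endloop
  endfacet
  facet normal 0.0000 0.0000 -1.0000
    outer loop
      vertex 22.665 3.008 0.000
      vertex 8.814 0.994 0.000
      vertex 27.846 16.009 0.000
    endloop
  endfacet
  facet normal 0.7249 0.5718 0.3840
    outer loop
      vertex 27.846 16.009 0.000
      vertex 19.178 26.998 0.000
      vertex 13.996 13.996 29.142
    endloop
  endfacet
  facet normal -0.1329 0.9137 0.3840
    outer loop
      vertex 19.178 26.998 0.000
      vertex 5.327 24.984 0.000
      vertex 13.996 13.996 29.142
    endloop
  endfacet
  facet normal -0.8577 0.3418 0.3840
    outer loop
      vertex 5.327 24.984 0.000
      vertex 0.146 11.983 0.000
      vertex 13.996 13.996 29.142
    endloop
  endfacet
  facet normal -0.7249 -0.5718 0.3840
    outer loop
      vertex 0.146 11.983 0.000
      vertex 8.814 0.994 0.000
      vertex 13.996 13.996 29.142
    endloop
  endfacet
  facet normal 0.1329 -0.9137 0.3840
    outer loop
      vertex 8.814 0.994 0.000
      vertex 22.665 3.008 0.000
      vertex 13.996 13.996 29.142
    endloop
  endfacet
  facet normal 0.8577 -0.3418 0.3840
    outer loop
      vertex 22.665 3.008 0.000
      vertex 27.846 16.009 0.000
      vertex 13.996 13.996 29.142
    endloop
  endfacet
endsolid part

The G0 Z moves step by Δz≈4.163 mm. The G1 loops shrink linearly with z, so the solid tapers from its base footprint up to z≈29.1. Closing with a flat bottom cap and the tapered top and triangulating gives 10 facets — a regular 6-sided pyramid, base circumscribed radius ≈ 14 mm, apex at z ≈ 29.1 mm.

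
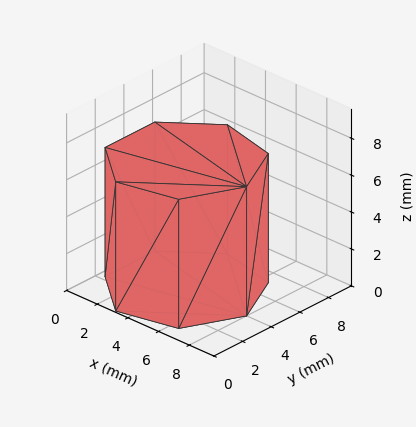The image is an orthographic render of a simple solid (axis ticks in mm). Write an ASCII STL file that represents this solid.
Reading the render: the shape is a regular 7-sided prism (a cylinder approximated with 7 flat sides), circumscribed radius ≈ 4 mm, height ≈ 7 mm (dimensions read to the nearest mm from the axis ticks). For the STL, each face is triangulated and given an outward normal.

solid part
  facet normal 0.0000 0.0000 -1.0000
    outer loop
      vertex 3.110 7.900 0.000
      vertex 6.494 7.127 0.000
      vertex 8.000 4.000 0.000
    endloop
  endfacet
  facet normal 0.0000 0.0000 -1.0000
    outer loop
      vertex 0.396 5.736 0.000
      vertex 3.110 7.900 0.000
      vertex 8.000 4.000 0.000
    endloop
  endfacet
  facet normal 0.0000 0.0000 -1.0000
    outer loop
      vertex 0.396 2.264 0.000
      vertex 0.396 5.736 0.000
      vertex 8.000 4.000 0.000
    endloop
  endfacet
  facet normal 0.0000 0.0000 -1.0000
    outer loop
      vertex 3.110 0.100 0.000
      vertex 0.396 2.264 0.000
      vertex 8.000 4.000 0.000
    endloop
  endfacet
  facet normal 0.0000 0.0000 -1.0000
    outer loop
      vertex 6.494 0.873 0.000
      vertex 3.110 0.100 0.000
      vertex 8.000 4.000 0.000
    endloop
  endfacet
  facet normal 0.0000 0.0000 1.0000
    outer loop
      vertex 8.000 4.000 7.000
      vertex 6.494 7.127 7.000
      vertex 3.110 7.900 7.000
    endloop
  endfacet
  facet normal 0.0000 0.0000 1.0000
    outer loop
      vertex 8.000 4.000 7.000
      vertex 3.110 7.900 7.000
      vertex 0.396 5.736 7.000
    endloop
  endfacet
  facet normal 0.0000 0.0000 1.0000
    outer loop
      vertex 8.000 4.000 7.000
      vertex 0.396 5.736 7.000
      vertex 0.396 2.264 7.000
    endloop
  endfacet
  facet normal 0.0000 0.0000 1.0000
    outer loop
      vertex 8.000 4.000 7.000
      vertex 0.396 2.264 7.000
      vertex 3.110 0.100 7.000
    endloop
  endfacet
  facet normal 0.0000 0.0000 1.0000
    outer loop
      vertex 8.000 4.000 7.000
      vertex 3.110 0.100 7.000
      vertex 6.494 0.873 7.000
    endloop
  endfacet
  facet normal 0.9010 0.4339 0.0000
    outer loop
      vertex 8.000 4.000 0.000
      vertex 6.494 7.127 0.000
      vertex 6.494 7.127 7.000
    endloop
  endfacet
  facet normal 0.9010 0.4339 0.0000
    outer loop
      vertex 8.000 4.000 0.000
      vertex 6.494 7.127 7.000
      vertex 8.000 4.000 7.000
    endloop
  endfacet
  facet normal 0.2227 0.9749 0.0000
    outer loop
      vertex 6.494 7.127 0.000
      vertex 3.110 7.900 0.000
      vertex 3.110 7.900 7.000
    endloop
  endfacet
  facet normal 0.2227 0.9749 0.0000
    outer loop
      vertex 6.494 7.127 0.000
      vertex 3.110 7.900 7.000
      vertex 6.494 7.127 7.000
    endloop
  endfacet
  facet normal -0.6234 0.7819 0.0000
    outer loop
      vertex 3.110 7.900 0.000
      vertex 0.396 5.736 0.000
      vertex 0.396 5.736 7.000
    endloop
  endfacet
  facet normal -0.6234 0.7819 0.0000
    outer loop
      vertex 3.110 7.900 0.000
      vertex 0.396 5.736 7.000
      vertex 3.110 7.900 7.000
    endloop
  endfacet
  facet normal -1.0000 0.0000 0.0000
    outer loop
      vertex 0.396 5.736 0.000
      vertex 0.396 2.264 0.000
      vertex 0.396 2.264 7.000
    endloop
  endfacet
  facet normal -1.0000 0.0000 0.0000
    outer loop
      vertex 0.396 5.736 0.000
      vertex 0.396 2.264 7.000
      vertex 0.396 5.736 7.000
    endloop
  endfacet
  facet normal -0.6234 -0.7819 0.0000
    outer loop
      vertex 0.396 2.264 0.000
      vertex 3.110 0.100 0.000
      vertex 3.110 0.100 7.000
    endloop
  endfacet
  facet normal -0.6234 -0.7819 0.0000
    outer loop
      vertex 0.396 2.264 0.000
      vertex 3.110 0.100 7.000
      vertex 0.396 2.264 7.000
    endloop
  endfacet
  facet normal 0.2227 -0.9749 0.0000
    outer loop
      vertex 3.110 0.100 0.000
      vertex 6.494 0.873 0.000
      vertex 6.494 0.873 7.000
    endloop
  endfacet
  facet normal 0.2227 -0.9749 0.0000
    outer loop
      vertex 3.110 0.100 0.000
      vertex 6.494 0.873 7.000
      vertex 3.110 0.100 7.000
    endloop
  endfacet
  facet normal 0.9010 -0.4339 0.0000
    outer loop
      vertex 6.494 0.873 0.000
      vertex 8.000 4.000 0.000
      vertex 8.000 4.000 7.000
    endloop
  endfacet
  facet normal 0.9010 -0.4339 0.0000
    outer loop
      vertex 6.494 0.873 0.000
      vertex 8.000 4.000 7.000
      vertex 6.494 0.873 7.000
    endloop
  endfacet
endsolid part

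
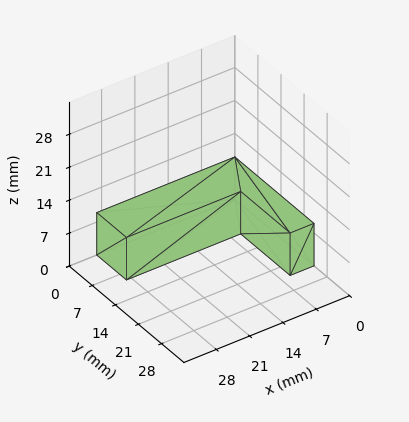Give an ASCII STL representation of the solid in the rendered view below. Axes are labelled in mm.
Reading the render: the shape is an L-shaped prism: outer 29 × 24 mm, arm thicknesses ≈ 9 mm (horizontal) and 5 mm (vertical), extruded 9 mm in z (dimensions read to the nearest mm from the axis ticks). For the STL, each face is triangulated and given an outward normal.

solid part
  facet normal 0.0000 0.0000 -1.0000
    outer loop
      vertex 29.00 9.00 0.00
      vertex 29.00 0.00 0.00
      vertex 0.00 0.00 0.00
    endloop
  endfacet
  facet normal 0.0000 0.0000 -1.0000
    outer loop
      vertex 5.00 9.00 0.00
      vertex 29.00 9.00 0.00
      vertex 0.00 0.00 0.00
    endloop
  endfacet
  facet normal 0.0000 0.0000 -1.0000
    outer loop
      vertex 5.00 24.00 0.00
      vertex 5.00 9.00 0.00
      vertex 0.00 0.00 0.00
    endloop
  endfacet
  facet normal 0.0000 0.0000 -1.0000
    outer loop
      vertex 0.00 24.00 0.00
      vertex 5.00 24.00 0.00
      vertex 0.00 0.00 0.00
    endloop
  endfacet
  facet normal 0.0000 0.0000 1.0000
    outer loop
      vertex 0.00 0.00 9.00
      vertex 29.00 0.00 9.00
      vertex 29.00 9.00 9.00
    endloop
  endfacet
  facet normal 0.0000 0.0000 1.0000
    outer loop
      vertex 0.00 0.00 9.00
      vertex 29.00 9.00 9.00
      vertex 5.00 9.00 9.00
    endloop
  endfacet
  facet normal 0.0000 0.0000 1.0000
    outer loop
      vertex 0.00 0.00 9.00
      vertex 5.00 9.00 9.00
      vertex 5.00 24.00 9.00
    endloop
  endfacet
  facet normal 0.0000 0.0000 1.0000
    outer loop
      vertex 0.00 0.00 9.00
      vertex 5.00 24.00 9.00
      vertex 0.00 24.00 9.00
    endloop
  endfacet
  facet normal 0.0000 -1.0000 0.0000
    outer loop
      vertex 0.00 0.00 0.00
      vertex 29.00 0.00 0.00
      vertex 29.00 0.00 9.00
    endloop
  endfacet
  facet normal 0.0000 -1.0000 0.0000
    outer loop
      vertex 0.00 0.00 0.00
      vertex 29.00 0.00 9.00
      vertex 0.00 0.00 9.00
    endloop
  endfacet
  facet normal 1.0000 0.0000 0.0000
    outer loop
      vertex 29.00 0.00 0.00
      vertex 29.00 9.00 0.00
      vertex 29.00 9.00 9.00
    endloop
  endfacet
  facet normal 1.0000 0.0000 0.0000
    outer loop
      vertex 29.00 0.00 0.00
      vertex 29.00 9.00 9.00
      vertex 29.00 0.00 9.00
    endloop
  endfacet
  facet normal 0.0000 1.0000 0.0000
    outer loop
      vertex 29.00 9.00 0.00
      vertex 5.00 9.00 0.00
      vertex 5.00 9.00 9.00
    endloop
  endfacet
  facet normal 0.0000 1.0000 0.0000
    outer loop
      vertex 29.00 9.00 0.00
      vertex 5.00 9.00 9.00
      vertex 29.00 9.00 9.00
    endloop
  endfacet
  facet normal 1.0000 0.0000 0.0000
    outer loop
      vertex 5.00 9.00 0.00
      vertex 5.00 24.00 0.00
      vertex 5.00 24.00 9.00
    endloop
  endfacet
  facet normal 1.0000 0.0000 0.0000
    outer loop
      vertex 5.00 9.00 0.00
      vertex 5.00 24.00 9.00
      vertex 5.00 9.00 9.00
    endloop
  endfacet
  facet normal 0.0000 1.0000 0.0000
    outer loop
      vertex 5.00 24.00 0.00
      vertex 0.00 24.00 0.00
      vertex 0.00 24.00 9.00
    endloop
  endfacet
  facet normal 0.0000 1.0000 0.0000
    outer loop
      vertex 5.00 24.00 0.00
      vertex 0.00 24.00 9.00
      vertex 5.00 24.00 9.00
    endloop
  endfacet
  facet normal -1.0000 0.0000 0.0000
    outer loop
      vertex 0.00 24.00 0.00
      vertex 0.00 0.00 0.00
      vertex 0.00 0.00 9.00
    endloop
  endfacet
  facet normal -1.0000 0.0000 0.0000
    outer loop
      vertex 0.00 24.00 0.00
      vertex 0.00 0.00 9.00
      vertex 0.00 24.00 9.00
    endloop
  endfacet
endsolid part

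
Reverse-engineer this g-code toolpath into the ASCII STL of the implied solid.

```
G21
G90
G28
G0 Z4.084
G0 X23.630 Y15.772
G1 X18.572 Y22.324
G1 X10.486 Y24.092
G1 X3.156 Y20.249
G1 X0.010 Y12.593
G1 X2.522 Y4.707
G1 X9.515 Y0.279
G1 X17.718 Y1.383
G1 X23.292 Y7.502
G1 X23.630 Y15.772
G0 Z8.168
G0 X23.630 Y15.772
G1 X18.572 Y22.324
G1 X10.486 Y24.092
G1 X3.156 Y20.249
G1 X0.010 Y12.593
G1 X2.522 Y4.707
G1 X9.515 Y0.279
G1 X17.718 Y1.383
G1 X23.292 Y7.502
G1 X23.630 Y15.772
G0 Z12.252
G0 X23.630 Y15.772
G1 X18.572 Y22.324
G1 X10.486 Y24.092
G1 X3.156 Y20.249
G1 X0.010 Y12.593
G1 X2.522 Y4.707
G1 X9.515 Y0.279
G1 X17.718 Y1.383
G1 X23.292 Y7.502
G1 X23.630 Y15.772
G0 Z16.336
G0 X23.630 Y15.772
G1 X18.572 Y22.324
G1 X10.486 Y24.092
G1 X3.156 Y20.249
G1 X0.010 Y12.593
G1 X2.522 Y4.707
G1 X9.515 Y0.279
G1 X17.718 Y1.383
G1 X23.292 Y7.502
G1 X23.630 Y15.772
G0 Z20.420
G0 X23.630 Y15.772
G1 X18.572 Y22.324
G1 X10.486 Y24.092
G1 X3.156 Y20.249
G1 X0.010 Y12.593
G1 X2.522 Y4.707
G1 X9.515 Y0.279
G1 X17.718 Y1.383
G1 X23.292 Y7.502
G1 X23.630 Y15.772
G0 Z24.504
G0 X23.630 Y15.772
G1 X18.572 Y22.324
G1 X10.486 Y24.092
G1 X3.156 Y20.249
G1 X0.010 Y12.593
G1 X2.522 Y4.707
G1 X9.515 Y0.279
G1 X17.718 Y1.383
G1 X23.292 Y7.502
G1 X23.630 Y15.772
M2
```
solid part
  facet normal 0.0000 0.0000 -1.0000
    outer loop
      vertex 10.486 24.092 0.000
      vertex 18.572 22.324 0.000
      vertex 23.630 15.772 0.000
    endloop
  endfacet
  facet normal 0.0000 0.0000 -1.0000
    outer loop
      vertex 3.156 20.249 0.000
      vertex 10.486 24.092 0.000
      vertex 23.630 15.772 0.000
    endloop
  endfacet
  facet normal 0.0000 0.0000 -1.0000
    outer loop
      vertex 0.010 12.593 0.000
      vertex 3.156 20.249 0.000
      vertex 23.630 15.772 0.000
    endloop
  endfacet
  facet normal 0.0000 0.0000 -1.0000
    outer loop
      vertex 2.522 4.707 0.000
      vertex 0.010 12.593 0.000
      vertex 23.630 15.772 0.000
    endloop
  endfacet
  facet normal 0.0000 0.0000 -1.0000
    outer loop
      vertex 9.515 0.279 0.000
      vertex 2.522 4.707 0.000
      vertex 23.630 15.772 0.000
    endloop
  endfacet
  facet normal 0.0000 0.0000 -1.0000
    outer loop
      vertex 17.718 1.383 0.000
      vertex 9.515 0.279 0.000
      vertex 23.630 15.772 0.000
    endloop
  endfacet
  facet normal 0.0000 0.0000 -1.0000
    outer loop
      vertex 23.292 7.502 0.000
      vertex 17.718 1.383 0.000
      vertex 23.630 15.772 0.000
    endloop
  endfacet
  facet normal 0.0000 0.0000 1.0000
    outer loop
      vertex 23.630 15.772 24.504
      vertex 18.572 22.324 24.504
      vertex 10.486 24.092 24.504
    endloop
  endfacet
  facet normal 0.0000 0.0000 1.0000
    outer loop
      vertex 23.630 15.772 24.504
      vertex 10.486 24.092 24.504
      vertex 3.156 20.249 24.504
    endloop
  endfacet
  facet normal 0.0000 0.0000 1.0000
    outer loop
      vertex 23.630 15.772 24.504
      vertex 3.156 20.249 24.504
      vertex 0.010 12.593 24.504
    endloop
  endfacet
  facet normal 0.0000 0.0000 1.0000
    outer loop
      vertex 23.630 15.772 24.504
      vertex 0.010 12.593 24.504
      vertex 2.522 4.707 24.504
    endloop
  endfacet
  facet normal 0.0000 0.0000 1.0000
    outer loop
      vertex 23.630 15.772 24.504
      vertex 2.522 4.707 24.504
      vertex 9.515 0.279 24.504
    endloop
  endfacet
  facet normal 0.0000 0.0000 1.0000
    outer loop
      vertex 23.630 15.772 24.504
      vertex 9.515 0.279 24.504
      vertex 17.718 1.383 24.504
    endloop
  endfacet
  facet normal 0.0000 0.0000 1.0000
    outer loop
      vertex 23.630 15.772 24.504
      vertex 17.718 1.383 24.504
      vertex 23.292 7.502 24.504
    endloop
  endfacet
  facet normal 0.7916 0.6111 0.0000
    outer loop
      vertex 23.630 15.772 0.000
      vertex 18.572 22.324 0.000
      vertex 18.572 22.324 24.504
    endloop
  endfacet
  facet normal 0.7916 0.6111 0.0000
    outer loop
      vertex 23.630 15.772 0.000
      vertex 18.572 22.324 24.504
      vertex 23.630 15.772 24.504
    endloop
  endfacet
  facet normal 0.2136 0.9769 0.0000
    outer loop
      vertex 18.572 22.324 0.000
      vertex 10.486 24.092 0.000
      vertex 10.486 24.092 24.504
    endloop
  endfacet
  facet normal 0.2136 0.9769 0.0000
    outer loop
      vertex 18.572 22.324 0.000
      vertex 10.486 24.092 24.504
      vertex 18.572 22.324 24.504
    endloop
  endfacet
  facet normal -0.4643 0.8857 0.0000
    outer loop
      vertex 10.486 24.092 0.000
      vertex 3.156 20.249 0.000
      vertex 3.156 20.249 24.504
    endloop
  endfacet
  facet normal -0.4643 0.8857 0.0000
    outer loop
      vertex 10.486 24.092 0.000
      vertex 3.156 20.249 24.504
      vertex 10.486 24.092 24.504
    endloop
  endfacet
  facet normal -0.9250 0.3801 0.0000
    outer loop
      vertex 3.156 20.249 0.000
      vertex 0.010 12.593 0.000
      vertex 0.010 12.593 24.504
    endloop
  endfacet
  facet normal -0.9250 0.3801 0.0000
    outer loop
      vertex 3.156 20.249 0.000
      vertex 0.010 12.593 24.504
      vertex 3.156 20.249 24.504
    endloop
  endfacet
  facet normal -0.9528 -0.3035 0.0000
    outer loop
      vertex 0.010 12.593 0.000
      vertex 2.522 4.707 0.000
      vertex 2.522 4.707 24.504
    endloop
  endfacet
  facet normal -0.9528 -0.3035 0.0000
    outer loop
      vertex 0.010 12.593 0.000
      vertex 2.522 4.707 24.504
      vertex 0.010 12.593 24.504
    endloop
  endfacet
  facet normal -0.5350 -0.8449 0.0000
    outer loop
      vertex 2.522 4.707 0.000
      vertex 9.515 0.279 0.000
      vertex 9.515 0.279 24.504
    endloop
  endfacet
  facet normal -0.5350 -0.8449 0.0000
    outer loop
      vertex 2.522 4.707 0.000
      vertex 9.515 0.279 24.504
      vertex 2.522 4.707 24.504
    endloop
  endfacet
  facet normal 0.1334 -0.9911 0.0000
    outer loop
      vertex 9.515 0.279 0.000
      vertex 17.718 1.383 0.000
      vertex 17.718 1.383 24.504
    endloop
  endfacet
  facet normal 0.1334 -0.9911 0.0000
    outer loop
      vertex 9.515 0.279 0.000
      vertex 17.718 1.383 24.504
      vertex 9.515 0.279 24.504
    endloop
  endfacet
  facet normal 0.7393 -0.6734 0.0000
    outer loop
      vertex 17.718 1.383 0.000
      vertex 23.292 7.502 0.000
      vertex 23.292 7.502 24.504
    endloop
  endfacet
  facet normal 0.7393 -0.6734 0.0000
    outer loop
      vertex 17.718 1.383 0.000
      vertex 23.292 7.502 24.504
      vertex 17.718 1.383 24.504
    endloop
  endfacet
  facet normal 0.9992 -0.0408 0.0000
    outer loop
      vertex 23.292 7.502 0.000
      vertex 23.630 15.772 0.000
      vertex 23.630 15.772 24.504
    endloop
  endfacet
  facet normal 0.9992 -0.0408 0.0000
    outer loop
      vertex 23.292 7.502 0.000
      vertex 23.630 15.772 24.504
      vertex 23.292 7.502 24.504
    endloop
  endfacet
endsolid part

The G0 Z moves step by Δz≈4.084 mm. Every layer's G1 loop is the same polygon, so the solid is a straight extrusion of it from z=0 to z≈24.5. Closing with flat bottom and top caps and triangulating gives 32 facets — a regular 9-sided prism (a cylinder approximated with 9 flat sides), circumscribed radius ≈ 12.1 mm, height ≈ 24.5 mm.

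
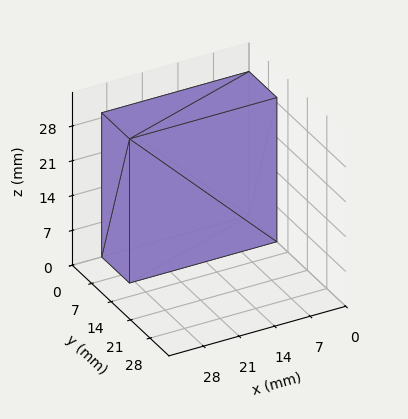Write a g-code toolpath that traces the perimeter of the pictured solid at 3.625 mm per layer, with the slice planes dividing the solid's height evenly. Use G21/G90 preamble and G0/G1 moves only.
Reading the render: the shape is a rectangular box, roughly 29 × 10 mm footprint and 29 mm tall (dimensions read to the nearest mm from the axis ticks). For the g-code, the solid's height is divided into equal slices at the stated Δz and each level perimeter traced with G1 moves after a G0 lift.

; perimeter-only toolpath
G21 ; units = mm
G90 ; absolute positioning
G28 ; home
; layer 1
G0 Z3.625
G0 X0.000 Y0.000
G1 X29.000 Y0.000
G1 X29.000 Y10.000
G1 X0.000 Y10.000
G1 X0.000 Y0.000
; layer 2
G0 Z7.250
G0 X0.000 Y0.000
G1 X29.000 Y0.000
G1 X29.000 Y10.000
G1 X0.000 Y10.000
G1 X0.000 Y0.000
; layer 3
G0 Z10.875
G0 X0.000 Y0.000
G1 X29.000 Y0.000
G1 X29.000 Y10.000
G1 X0.000 Y10.000
G1 X0.000 Y0.000
; layer 4
G0 Z14.500
G0 X0.000 Y0.000
G1 X29.000 Y0.000
G1 X29.000 Y10.000
G1 X0.000 Y10.000
G1 X0.000 Y0.000
; layer 5
G0 Z18.125
G0 X0.000 Y0.000
G1 X29.000 Y0.000
G1 X29.000 Y10.000
G1 X0.000 Y10.000
G1 X0.000 Y0.000
; layer 6
G0 Z21.750
G0 X0.000 Y0.000
G1 X29.000 Y0.000
G1 X29.000 Y10.000
G1 X0.000 Y10.000
G1 X0.000 Y0.000
; layer 7
G0 Z25.375
G0 X0.000 Y0.000
G1 X29.000 Y0.000
G1 X29.000 Y10.000
G1 X0.000 Y10.000
G1 X0.000 Y0.000
; layer 8
G0 Z29.000
G0 X0.000 Y0.000
G1 X29.000 Y0.000
G1 X29.000 Y10.000
G1 X0.000 Y10.000
G1 X0.000 Y0.000
M2 ; end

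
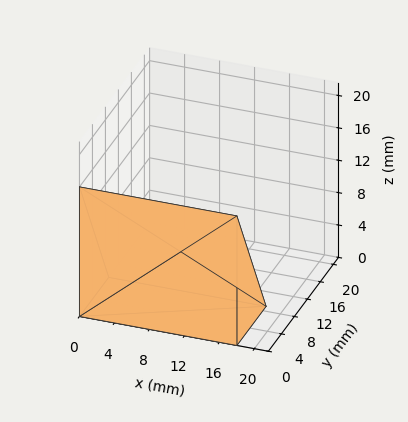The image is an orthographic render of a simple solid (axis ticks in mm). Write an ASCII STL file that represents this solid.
Reading the render: the shape is a wedge (ramp): 18 × 9 mm base, rising to 16 mm along the y=0 edge and sloping linearly to z=0 at y=9 (dimensions read to the nearest mm from the axis ticks). For the STL, each face is triangulated and given an outward normal.

solid part
  facet normal 0.0000 0.0000 -1.0000
    outer loop
      vertex 18.000 9.000 0.000
      vertex 18.000 0.000 0.000
      vertex 0.000 0.000 0.000
    endloop
  endfacet
  facet normal 0.0000 0.0000 -1.0000
    outer loop
      vertex 0.000 9.000 0.000
      vertex 18.000 9.000 0.000
      vertex 0.000 0.000 0.000
    endloop
  endfacet
  facet normal 0.0000 -1.0000 0.0000
    outer loop
      vertex 0.000 0.000 0.000
      vertex 18.000 0.000 0.000
      vertex 18.000 0.000 16.000
    endloop
  endfacet
  facet normal 0.0000 -1.0000 0.0000
    outer loop
      vertex 0.000 0.000 0.000
      vertex 18.000 0.000 16.000
      vertex 0.000 0.000 16.000
    endloop
  endfacet
  facet normal 0.0000 0.8716 0.4903
    outer loop
      vertex 0.000 0.000 16.000
      vertex 18.000 0.000 16.000
      vertex 18.000 9.000 0.000
    endloop
  endfacet
  facet normal 0.0000 0.8716 0.4903
    outer loop
      vertex 0.000 0.000 16.000
      vertex 18.000 9.000 0.000
      vertex 0.000 9.000 0.000
    endloop
  endfacet
  facet normal -1.0000 0.0000 0.0000
    outer loop
      vertex 0.000 0.000 16.000
      vertex 0.000 9.000 0.000
      vertex 0.000 0.000 0.000
    endloop
  endfacet
  facet normal 1.0000 0.0000 0.0000
    outer loop
      vertex 18.000 0.000 0.000
      vertex 18.000 9.000 0.000
      vertex 18.000 0.000 16.000
    endloop
  endfacet
endsolid part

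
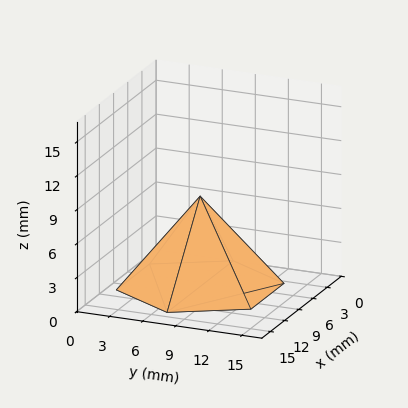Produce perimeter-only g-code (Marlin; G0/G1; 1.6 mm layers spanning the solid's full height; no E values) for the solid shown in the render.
Reading the render: the shape is a regular 6-sided pyramid, base circumscribed radius ≈ 7 mm, apex at z ≈ 8 mm (dimensions read to the nearest mm from the axis ticks). For the g-code, the solid's height is divided into equal slices at the stated Δz and each level perimeter traced with G1 moves after a G0 lift.

; perimeter-only toolpath
G21 ; units = mm
G90 ; absolute positioning
G28 ; home
; layer 1
G0 Z1.6
G0 X12.6 Y7.0
G1 X9.8 Y11.9
G1 X4.2 Y11.9
G1 X1.4 Y7.0
G1 X4.2 Y2.1
G1 X9.8 Y2.1
G1 X12.6 Y7.0
; layer 2
G0 Z3.2
G0 X11.2 Y7.0
G1 X9.1 Y10.7
G1 X4.9 Y10.7
G1 X2.8 Y7.0
G1 X4.9 Y3.3
G1 X9.1 Y3.3
G1 X11.2 Y7.0
; layer 3
G0 Z4.8
G0 X9.8 Y7.0
G1 X8.4 Y9.4
G1 X5.6 Y9.4
G1 X4.2 Y7.0
G1 X5.6 Y4.6
G1 X8.4 Y4.6
G1 X9.8 Y7.0
; layer 4
G0 Z6.4
G0 X8.4 Y7.0
G1 X7.7 Y8.2
G1 X6.3 Y8.2
G1 X5.6 Y7.0
G1 X6.3 Y5.8
G1 X7.7 Y5.8
G1 X8.4 Y7.0
M2 ; end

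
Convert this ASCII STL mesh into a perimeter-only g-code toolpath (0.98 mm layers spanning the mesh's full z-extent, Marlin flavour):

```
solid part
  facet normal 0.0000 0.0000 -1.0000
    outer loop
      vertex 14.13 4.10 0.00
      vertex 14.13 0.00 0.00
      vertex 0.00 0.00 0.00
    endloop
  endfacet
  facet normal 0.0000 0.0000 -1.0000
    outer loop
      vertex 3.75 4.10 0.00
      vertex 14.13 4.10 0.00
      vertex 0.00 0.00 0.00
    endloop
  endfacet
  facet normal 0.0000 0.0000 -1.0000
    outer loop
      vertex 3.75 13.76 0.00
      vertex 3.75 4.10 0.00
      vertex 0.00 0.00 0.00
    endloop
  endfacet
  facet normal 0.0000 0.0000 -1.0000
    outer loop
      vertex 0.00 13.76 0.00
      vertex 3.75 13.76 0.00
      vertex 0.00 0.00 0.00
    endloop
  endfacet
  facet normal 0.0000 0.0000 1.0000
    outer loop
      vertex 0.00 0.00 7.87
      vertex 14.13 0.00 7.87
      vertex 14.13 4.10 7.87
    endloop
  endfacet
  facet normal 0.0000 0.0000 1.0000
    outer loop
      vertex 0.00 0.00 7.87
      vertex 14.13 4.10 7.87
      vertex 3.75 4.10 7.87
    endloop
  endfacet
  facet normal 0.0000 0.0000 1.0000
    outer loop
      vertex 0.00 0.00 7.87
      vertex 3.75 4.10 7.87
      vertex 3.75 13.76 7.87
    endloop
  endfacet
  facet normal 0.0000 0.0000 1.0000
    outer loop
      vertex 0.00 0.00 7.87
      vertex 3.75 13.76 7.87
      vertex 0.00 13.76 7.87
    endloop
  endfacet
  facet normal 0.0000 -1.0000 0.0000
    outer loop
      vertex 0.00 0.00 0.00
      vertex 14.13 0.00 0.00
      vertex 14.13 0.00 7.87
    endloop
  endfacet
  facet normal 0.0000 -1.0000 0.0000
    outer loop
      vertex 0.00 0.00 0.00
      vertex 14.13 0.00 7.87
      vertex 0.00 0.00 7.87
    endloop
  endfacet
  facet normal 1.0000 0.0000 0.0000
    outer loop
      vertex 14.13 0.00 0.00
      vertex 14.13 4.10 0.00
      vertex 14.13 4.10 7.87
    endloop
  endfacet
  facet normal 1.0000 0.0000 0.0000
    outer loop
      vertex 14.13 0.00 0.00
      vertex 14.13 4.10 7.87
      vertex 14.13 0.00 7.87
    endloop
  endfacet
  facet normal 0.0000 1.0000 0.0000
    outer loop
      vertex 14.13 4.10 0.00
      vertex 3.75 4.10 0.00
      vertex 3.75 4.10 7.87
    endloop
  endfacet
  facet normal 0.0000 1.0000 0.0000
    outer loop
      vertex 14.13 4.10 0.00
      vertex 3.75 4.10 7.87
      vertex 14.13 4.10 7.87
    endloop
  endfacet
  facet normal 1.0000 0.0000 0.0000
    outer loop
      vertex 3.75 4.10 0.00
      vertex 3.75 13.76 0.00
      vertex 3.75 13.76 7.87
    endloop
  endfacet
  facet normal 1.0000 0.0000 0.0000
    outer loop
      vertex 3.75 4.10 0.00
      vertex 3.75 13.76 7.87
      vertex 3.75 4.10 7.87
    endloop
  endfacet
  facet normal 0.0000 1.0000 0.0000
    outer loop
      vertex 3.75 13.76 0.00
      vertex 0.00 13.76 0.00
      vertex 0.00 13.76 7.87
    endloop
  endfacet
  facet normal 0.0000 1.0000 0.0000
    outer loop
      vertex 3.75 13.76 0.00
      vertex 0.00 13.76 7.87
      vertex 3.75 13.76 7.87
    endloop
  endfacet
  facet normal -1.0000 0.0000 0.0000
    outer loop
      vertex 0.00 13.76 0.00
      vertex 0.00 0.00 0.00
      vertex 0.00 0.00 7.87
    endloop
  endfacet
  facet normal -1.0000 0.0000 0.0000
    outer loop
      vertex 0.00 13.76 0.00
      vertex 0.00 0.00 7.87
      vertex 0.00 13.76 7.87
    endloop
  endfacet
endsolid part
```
; perimeter-only toolpath
G21 ; units = mm
G90 ; absolute positioning
G28 ; home
; layer 1
G0 Z0.98
G0 X0.00 Y0.00
G1 X14.13 Y0.00
G1 X14.13 Y4.10
G1 X3.75 Y4.10
G1 X3.75 Y13.76
G1 X0.00 Y13.76
G1 X0.00 Y0.00
; layer 2
G0 Z1.97
G0 X0.00 Y0.00
G1 X14.13 Y0.00
G1 X14.13 Y4.10
G1 X3.75 Y4.10
G1 X3.75 Y13.76
G1 X0.00 Y13.76
G1 X0.00 Y0.00
; layer 3
G0 Z2.95
G0 X0.00 Y0.00
G1 X14.13 Y0.00
G1 X14.13 Y4.10
G1 X3.75 Y4.10
G1 X3.75 Y13.76
G1 X0.00 Y13.76
G1 X0.00 Y0.00
; layer 4
G0 Z3.94
G0 X0.00 Y0.00
G1 X14.13 Y0.00
G1 X14.13 Y4.10
G1 X3.75 Y4.10
G1 X3.75 Y13.76
G1 X0.00 Y13.76
G1 X0.00 Y0.00
; layer 5
G0 Z4.92
G0 X0.00 Y0.00
G1 X14.13 Y0.00
G1 X14.13 Y4.10
G1 X3.75 Y4.10
G1 X3.75 Y13.76
G1 X0.00 Y13.76
G1 X0.00 Y0.00
; layer 6
G0 Z5.90
G0 X0.00 Y0.00
G1 X14.13 Y0.00
G1 X14.13 Y4.10
G1 X3.75 Y4.10
G1 X3.75 Y13.76
G1 X0.00 Y13.76
G1 X0.00 Y0.00
; layer 7
G0 Z6.89
G0 X0.00 Y0.00
G1 X14.13 Y0.00
G1 X14.13 Y4.10
G1 X3.75 Y4.10
G1 X3.75 Y13.76
G1 X0.00 Y13.76
G1 X0.00 Y0.00
; layer 8
G0 Z7.87
G0 X0.00 Y0.00
G1 X14.13 Y0.00
G1 X14.13 Y4.10
G1 X3.75 Y4.10
G1 X3.75 Y13.76
G1 X0.00 Y13.76
G1 X0.00 Y0.00
M2 ; end

The solid is an L-shaped prism: outer 14.1 × 13.8 mm, arm thicknesses ≈ 4.1 mm (horizontal) and 3.75 mm (vertical), extruded 7.87 mm in z. Slicing at Δz = 0.98 mm — 8 equal slices spanning the solid's height, so layer i sits at z = i·h/8 — gives 8 non-empty perimeters. Each is a 6-segment closed polygon; G0 lifts to the layer z and rapids to the start vertex, then G1 traces the edges.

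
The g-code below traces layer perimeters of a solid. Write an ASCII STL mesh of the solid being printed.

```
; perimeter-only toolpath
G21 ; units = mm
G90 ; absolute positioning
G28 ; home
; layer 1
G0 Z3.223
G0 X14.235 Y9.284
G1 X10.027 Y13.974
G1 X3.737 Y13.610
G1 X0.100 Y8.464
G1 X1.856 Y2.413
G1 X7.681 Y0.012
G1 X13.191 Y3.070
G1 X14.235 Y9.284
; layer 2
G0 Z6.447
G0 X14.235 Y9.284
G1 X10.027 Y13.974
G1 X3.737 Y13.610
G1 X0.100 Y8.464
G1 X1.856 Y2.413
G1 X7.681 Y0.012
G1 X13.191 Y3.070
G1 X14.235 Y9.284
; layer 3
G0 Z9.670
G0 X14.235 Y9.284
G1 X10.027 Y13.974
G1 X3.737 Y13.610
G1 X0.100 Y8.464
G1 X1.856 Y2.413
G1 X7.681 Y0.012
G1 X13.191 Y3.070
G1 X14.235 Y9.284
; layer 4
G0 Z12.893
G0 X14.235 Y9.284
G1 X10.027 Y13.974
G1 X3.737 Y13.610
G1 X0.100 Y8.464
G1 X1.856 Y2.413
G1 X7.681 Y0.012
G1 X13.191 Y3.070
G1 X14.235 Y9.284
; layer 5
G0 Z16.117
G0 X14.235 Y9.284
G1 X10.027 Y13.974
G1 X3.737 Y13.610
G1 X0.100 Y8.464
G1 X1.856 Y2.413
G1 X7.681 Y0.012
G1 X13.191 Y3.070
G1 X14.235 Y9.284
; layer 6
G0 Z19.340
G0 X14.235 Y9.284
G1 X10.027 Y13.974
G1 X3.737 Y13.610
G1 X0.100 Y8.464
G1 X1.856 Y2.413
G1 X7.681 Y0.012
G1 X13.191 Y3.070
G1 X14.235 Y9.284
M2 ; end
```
solid part
  facet normal 0.0000 0.0000 -1.0000
    outer loop
      vertex 3.737 13.610 0.000
      vertex 10.027 13.974 0.000
      vertex 14.235 9.284 0.000
    endloop
  endfacet
  facet normal 0.0000 0.0000 -1.0000
    outer loop
      vertex 0.100 8.464 0.000
      vertex 3.737 13.610 0.000
      vertex 14.235 9.284 0.000
    endloop
  endfacet
  facet normal 0.0000 0.0000 -1.0000
    outer loop
      vertex 1.856 2.413 0.000
      vertex 0.100 8.464 0.000
      vertex 14.235 9.284 0.000
    endloop
  endfacet
  facet normal 0.0000 0.0000 -1.0000
    outer loop
      vertex 7.681 0.012 0.000
      vertex 1.856 2.413 0.000
      vertex 14.235 9.284 0.000
    endloop
  endfacet
  facet normal 0.0000 0.0000 -1.0000
    outer loop
      vertex 13.191 3.070 0.000
      vertex 7.681 0.012 0.000
      vertex 14.235 9.284 0.000
    endloop
  endfacet
  facet normal 0.0000 0.0000 1.0000
    outer loop
      vertex 14.235 9.284 19.340
      vertex 10.027 13.974 19.340
      vertex 3.737 13.610 19.340
    endloop
  endfacet
  facet normal 0.0000 0.0000 1.0000
    outer loop
      vertex 14.235 9.284 19.340
      vertex 3.737 13.610 19.340
      vertex 0.100 8.464 19.340
    endloop
  endfacet
  facet normal 0.0000 0.0000 1.0000
    outer loop
      vertex 14.235 9.284 19.340
      vertex 0.100 8.464 19.340
      vertex 1.856 2.413 19.340
    endloop
  endfacet
  facet normal 0.0000 0.0000 1.0000
    outer loop
      vertex 14.235 9.284 19.340
      vertex 1.856 2.413 19.340
      vertex 7.681 0.012 19.340
    endloop
  endfacet
  facet normal 0.0000 0.0000 1.0000
    outer loop
      vertex 14.235 9.284 19.340
      vertex 7.681 0.012 19.340
      vertex 13.191 3.070 19.340
    endloop
  endfacet
  facet normal 0.7443 0.6678 0.0000
    outer loop
      vertex 14.235 9.284 0.000
      vertex 10.027 13.974 0.000
      vertex 10.027 13.974 19.340
    endloop
  endfacet
  facet normal 0.7443 0.6678 0.0000
    outer loop
      vertex 14.235 9.284 0.000
      vertex 10.027 13.974 19.340
      vertex 14.235 9.284 19.340
    endloop
  endfacet
  facet normal -0.0578 0.9983 0.0000
    outer loop
      vertex 10.027 13.974 0.000
      vertex 3.737 13.610 0.000
      vertex 3.737 13.610 19.340
    endloop
  endfacet
  facet normal -0.0578 0.9983 0.0000
    outer loop
      vertex 10.027 13.974 0.000
      vertex 3.737 13.610 19.340
      vertex 10.027 13.974 19.340
    endloop
  endfacet
  facet normal -0.8166 0.5772 0.0000
    outer loop
      vertex 3.737 13.610 0.000
      vertex 0.100 8.464 0.000
      vertex 0.100 8.464 19.340
    endloop
  endfacet
  facet normal -0.8166 0.5772 0.0000
    outer loop
      vertex 3.737 13.610 0.000
      vertex 0.100 8.464 19.340
      vertex 3.737 13.610 19.340
    endloop
  endfacet
  facet normal -0.9604 -0.2787 0.0000
    outer loop
      vertex 0.100 8.464 0.000
      vertex 1.856 2.413 0.000
      vertex 1.856 2.413 19.340
    endloop
  endfacet
  facet normal -0.9604 -0.2787 0.0000
    outer loop
      vertex 0.100 8.464 0.000
      vertex 1.856 2.413 19.340
      vertex 0.100 8.464 19.340
    endloop
  endfacet
  facet normal -0.3811 -0.9245 0.0000
    outer loop
      vertex 1.856 2.413 0.000
      vertex 7.681 0.012 0.000
      vertex 7.681 0.012 19.340
    endloop
  endfacet
  facet normal -0.3811 -0.9245 0.0000
    outer loop
      vertex 1.856 2.413 0.000
      vertex 7.681 0.012 19.340
      vertex 1.856 2.413 19.340
    endloop
  endfacet
  facet normal 0.4853 -0.8744 0.0000
    outer loop
      vertex 7.681 0.012 0.000
      vertex 13.191 3.070 0.000
      vertex 13.191 3.070 19.340
    endloop
  endfacet
  facet normal 0.4853 -0.8744 0.0000
    outer loop
      vertex 7.681 0.012 0.000
      vertex 13.191 3.070 19.340
      vertex 7.681 0.012 19.340
    endloop
  endfacet
  facet normal 0.9862 -0.1657 0.0000
    outer loop
      vertex 13.191 3.070 0.000
      vertex 14.235 9.284 0.000
      vertex 14.235 9.284 19.340
    endloop
  endfacet
  facet normal 0.9862 -0.1657 0.0000
    outer loop
      vertex 13.191 3.070 0.000
      vertex 14.235 9.284 19.340
      vertex 13.191 3.070 19.340
    endloop
  endfacet
endsolid part

The G0 Z moves step by Δz≈3.223 mm. Every layer's G1 loop is the same polygon, so the solid is a straight extrusion of it from z=0 to z≈19.3. Closing with flat bottom and top caps and triangulating gives 24 facets — a regular 7-sided prism (a cylinder approximated with 7 flat sides), circumscribed radius ≈ 7.26 mm, height ≈ 19.3 mm.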